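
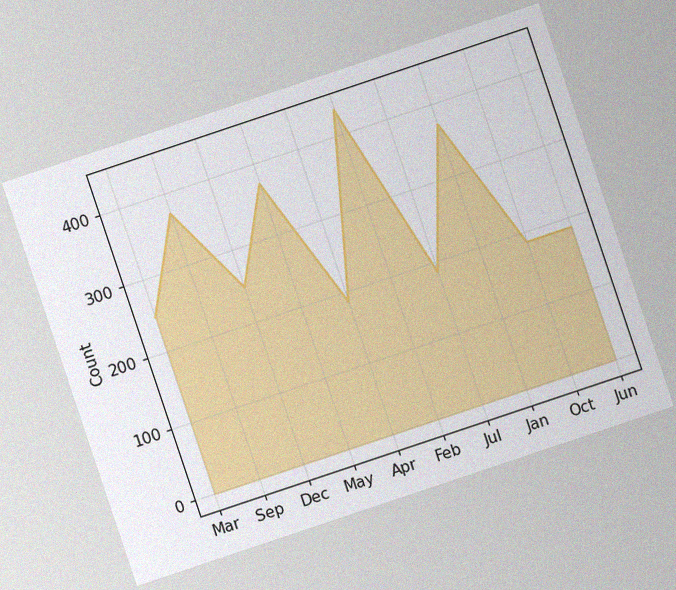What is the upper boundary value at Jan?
The chart is tilted about 19° counter-clockwise, with some photo noise. At Jan the upper boundary is at 372.

372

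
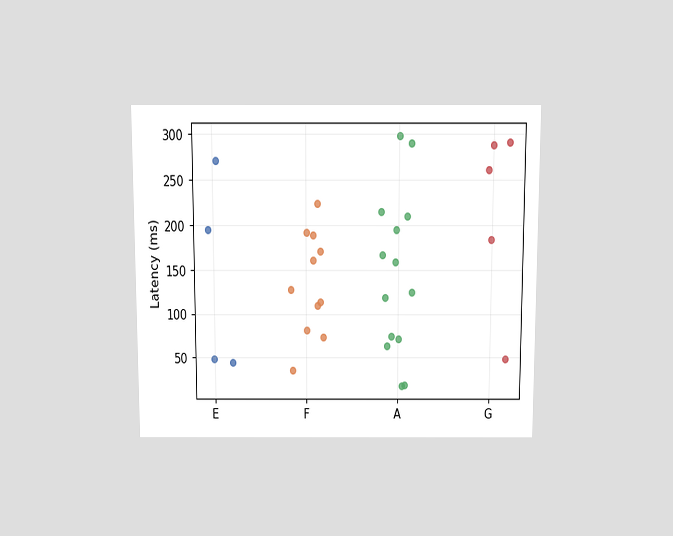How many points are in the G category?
The chart is viewed slightly from above. Counting the markers in the G column gives 5.

5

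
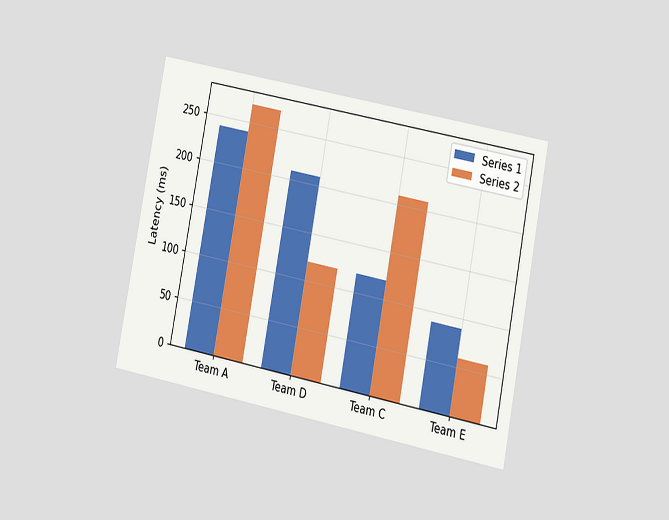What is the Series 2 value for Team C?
210ms

The chart is tilted about 11° clockwise and viewed at a slight angle. The Series 2 bar at Team C reaches 210ms on the y-axis.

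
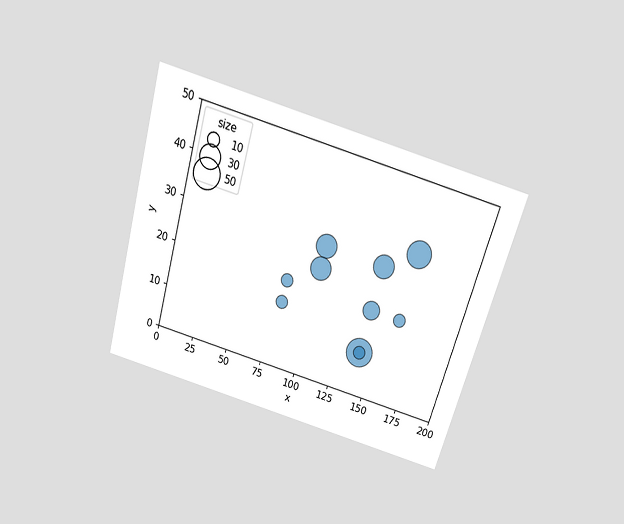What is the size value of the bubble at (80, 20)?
The chart is tilted about 16° clockwise and viewed slightly from above. Matching the bubble at (80, 20) against the size legend gives 10.

10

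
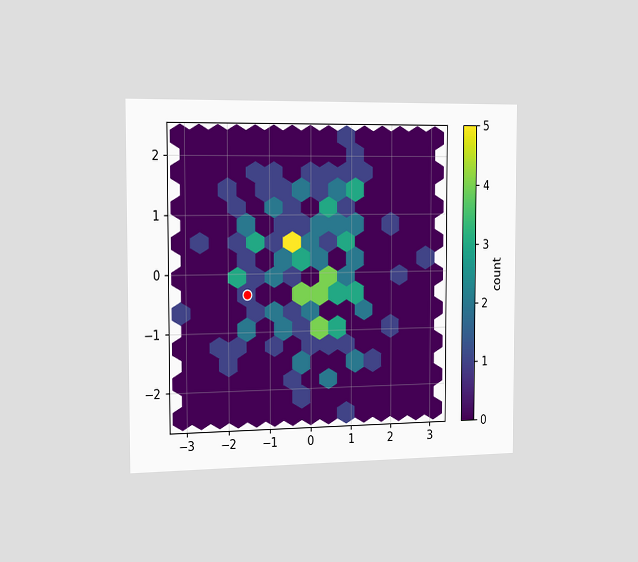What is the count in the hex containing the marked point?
The chart is viewed slightly from the left. The marked hex reads 1 on the colorbar.

1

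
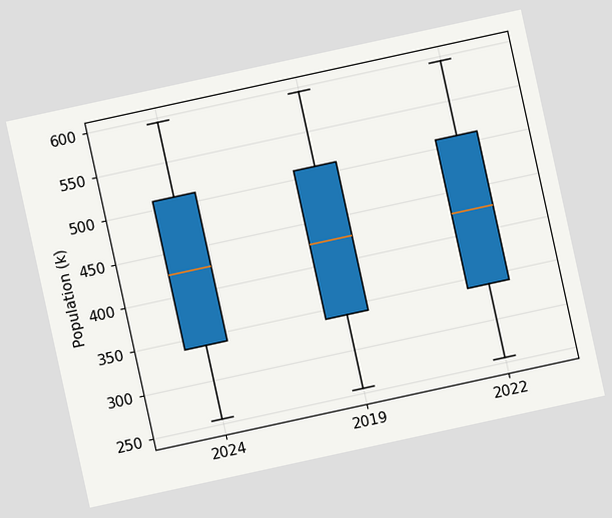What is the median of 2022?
425k

The chart is tilted about 12° counter-clockwise. The median line in the 2022 box sits at 425k.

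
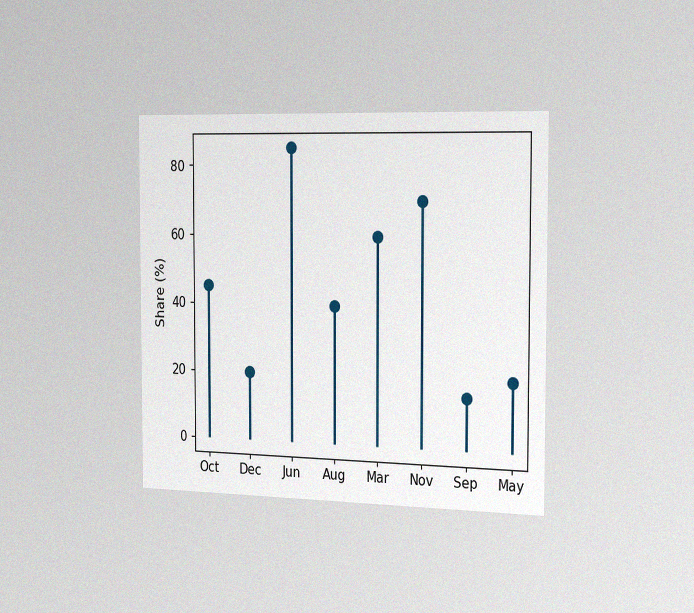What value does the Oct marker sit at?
45%

The chart is viewed slightly from the right, with some photo noise. The Oct marker sits at 45%.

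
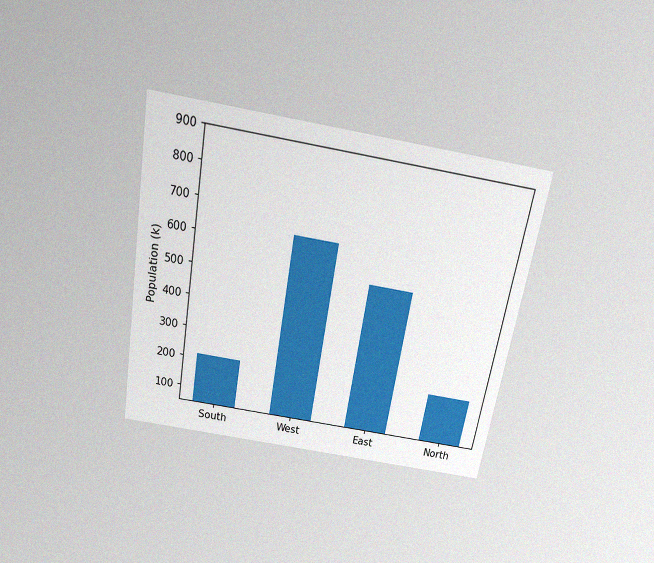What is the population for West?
The chart is tilted about 10° clockwise and viewed slightly from above, with some photo noise. Reading along the chart's y-axis, the West bar reaches 636k.

636k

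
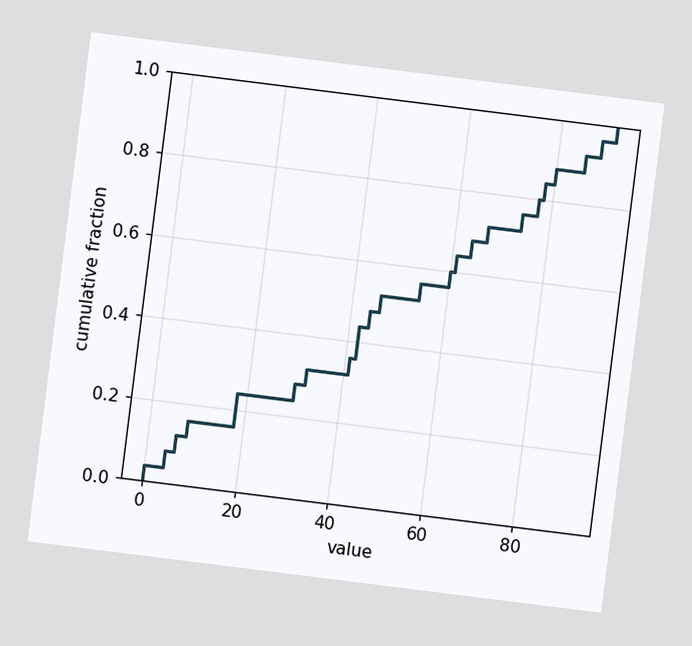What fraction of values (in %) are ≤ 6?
The chart is tilted about 7° clockwise. At x=6 the ECDF step is at 12%.

12%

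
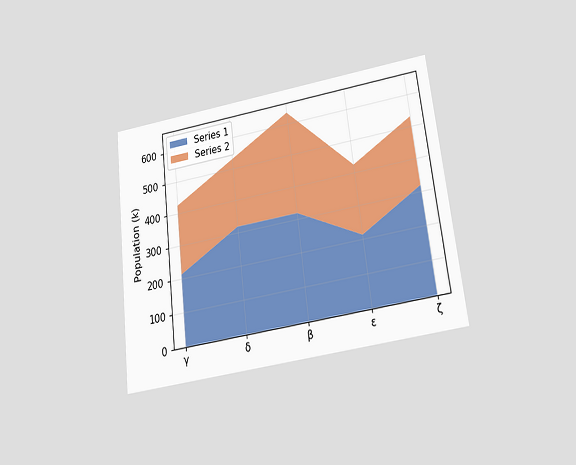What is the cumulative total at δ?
The chart is tilted about 7° counter-clockwise and viewed slightly from below. The stacked total at δ reaches 530k.

530k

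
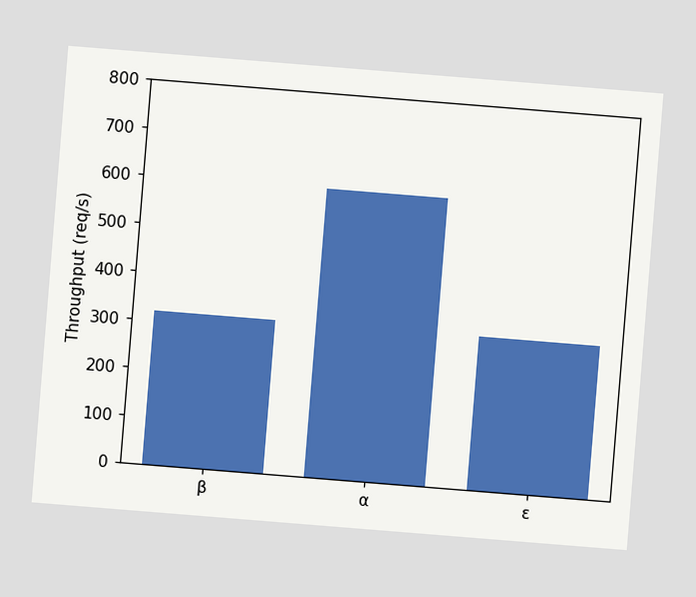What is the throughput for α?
The chart is tilted about 5° clockwise. Reading along the chart's y-axis, the α bar reaches 600req/s.

600req/s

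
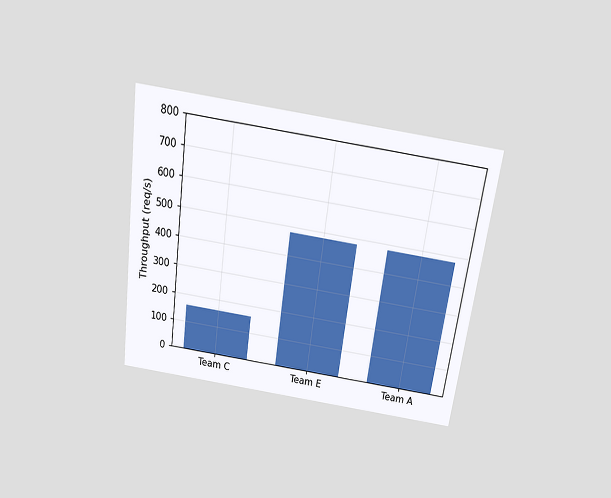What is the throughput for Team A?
The chart is tilted about 8° clockwise and viewed slightly from above. Reading along the chart's y-axis, the Team A bar reaches 480req/s.

480req/s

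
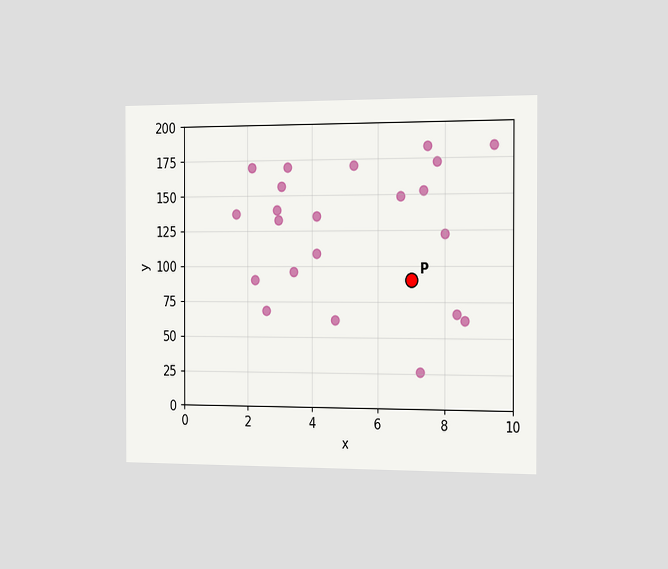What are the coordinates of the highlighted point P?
The chart is viewed slightly from the right. Following the gridlines from P to each axis, P sits at (7, 90).

(7, 90)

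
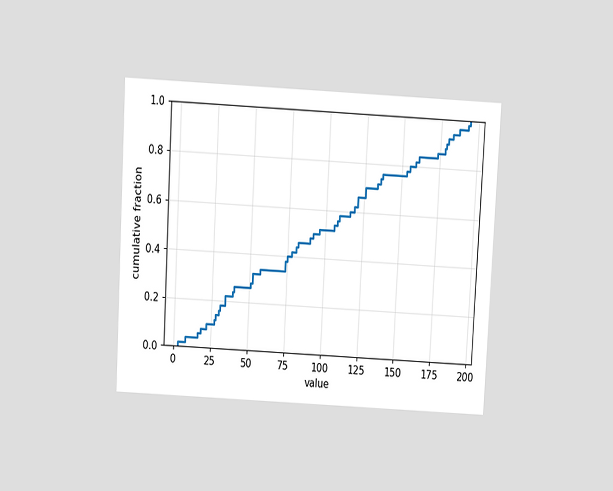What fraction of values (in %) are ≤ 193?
98%

The chart is tilted about 3° clockwise and viewed slightly from above. At x=193 the ECDF step is at 98%.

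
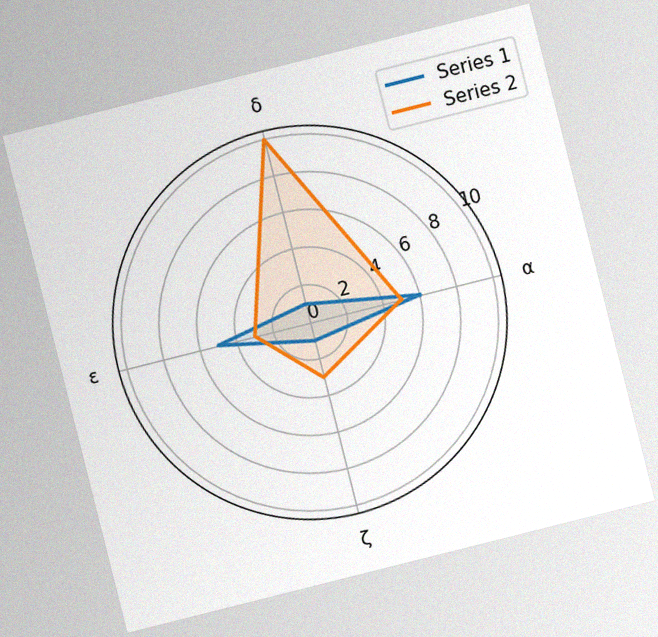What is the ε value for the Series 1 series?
The chart is tilted about 14° counter-clockwise, with some photo noise. On the ε axis, Series 1 reaches 5.

5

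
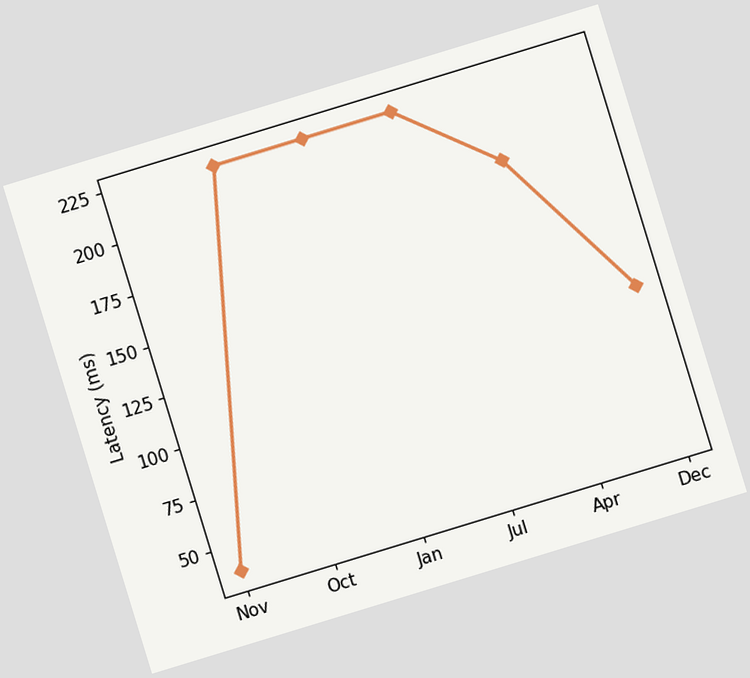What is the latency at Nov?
The chart is tilted about 17° counter-clockwise. At Nov, the line is at 37ms.

37ms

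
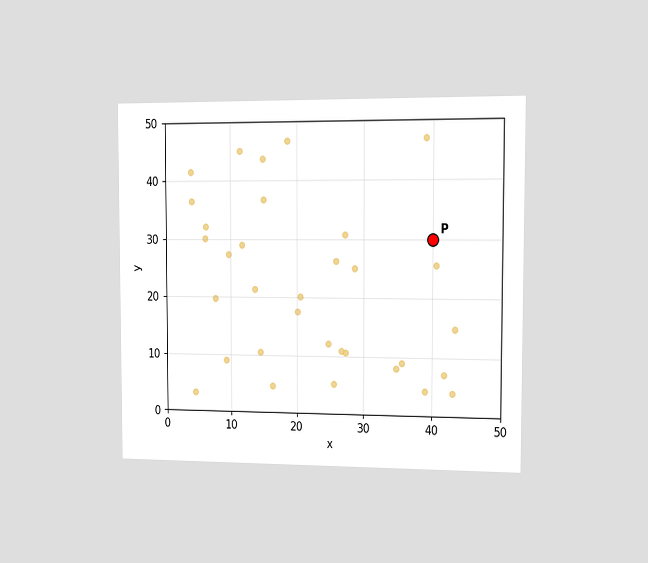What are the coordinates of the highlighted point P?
(40, 30)

The chart is viewed slightly from the right. Following the gridlines from P to each axis, P sits at (40, 30).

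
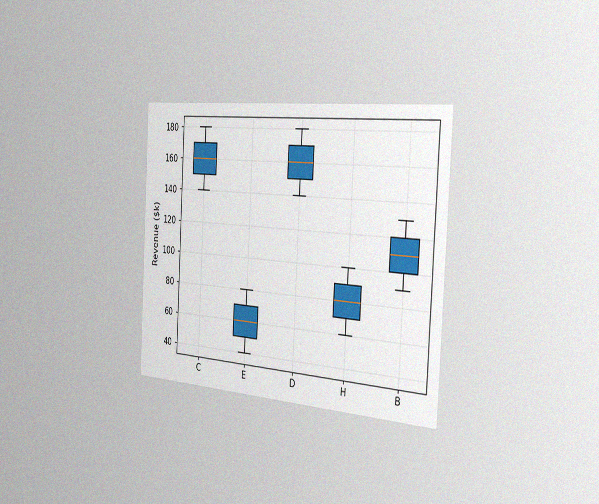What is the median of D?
$160k

The chart is tilted about 3° clockwise and viewed slightly from the right, with some photo noise. The median line in the D box sits at $160k.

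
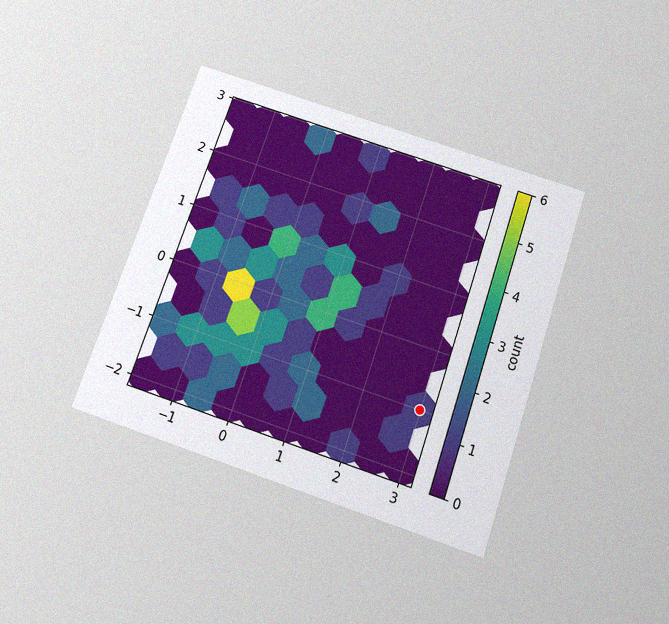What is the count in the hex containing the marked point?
1

The chart is tilted about 19° clockwise and viewed slightly from below, with some photo noise. The marked hex reads 1 on the colorbar.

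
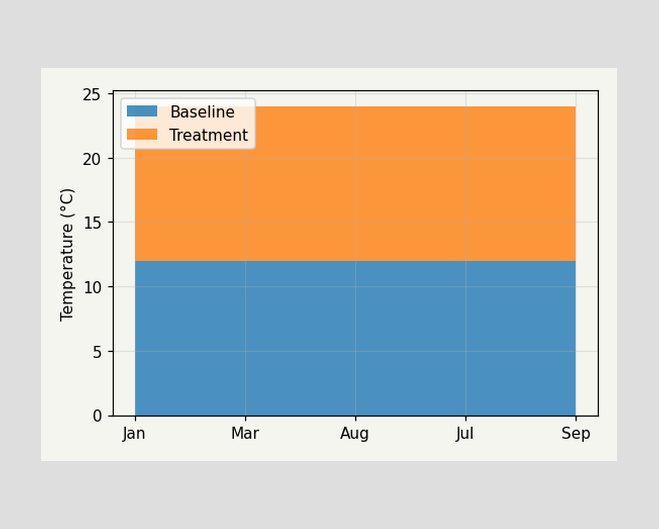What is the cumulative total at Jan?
24°C

The stacked total at Jan reaches 24°C.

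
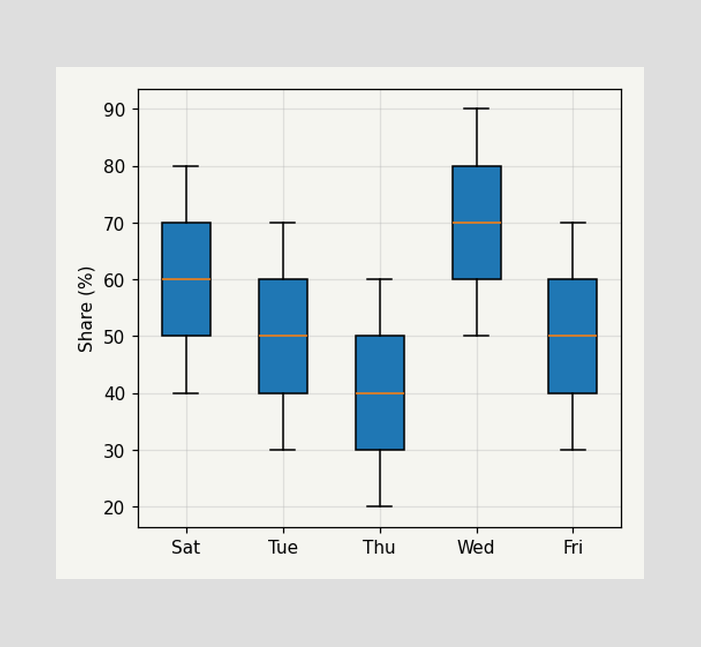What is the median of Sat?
The median line in the Sat box sits at 60%.

60%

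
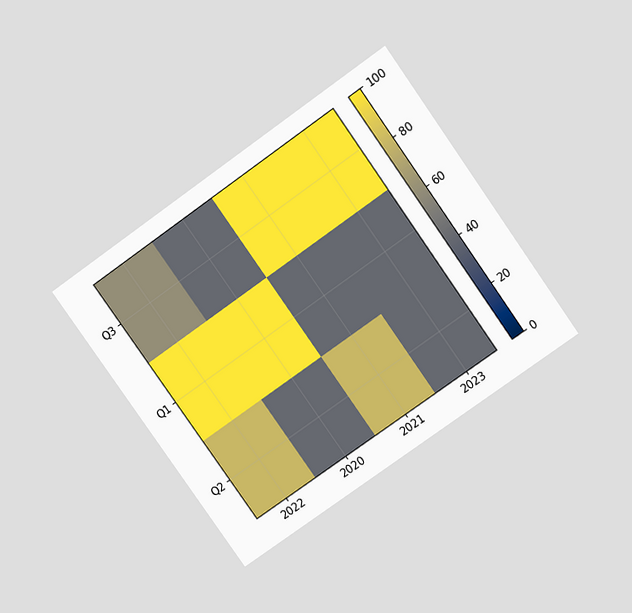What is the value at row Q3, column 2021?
100

The chart is tilted about 35° counter-clockwise and viewed slightly from above. Matching cell (Q3, 2021) against the colorbar gives 100.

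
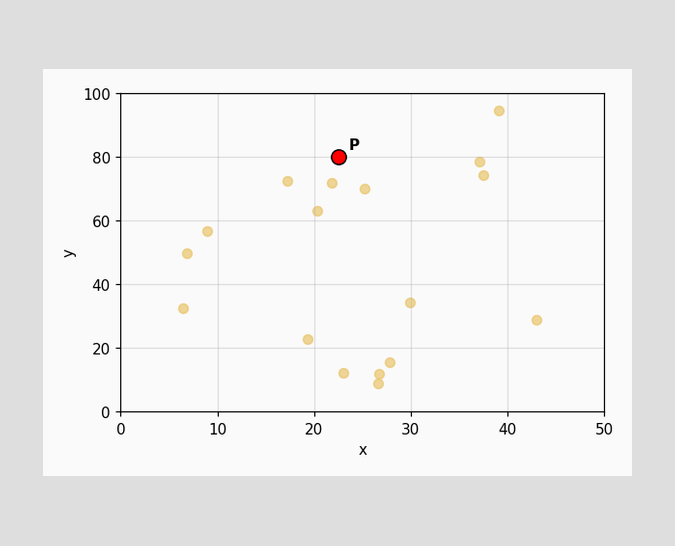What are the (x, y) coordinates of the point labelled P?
(22.5, 80)

Following the gridlines from P to each axis, P sits at (22.5, 80).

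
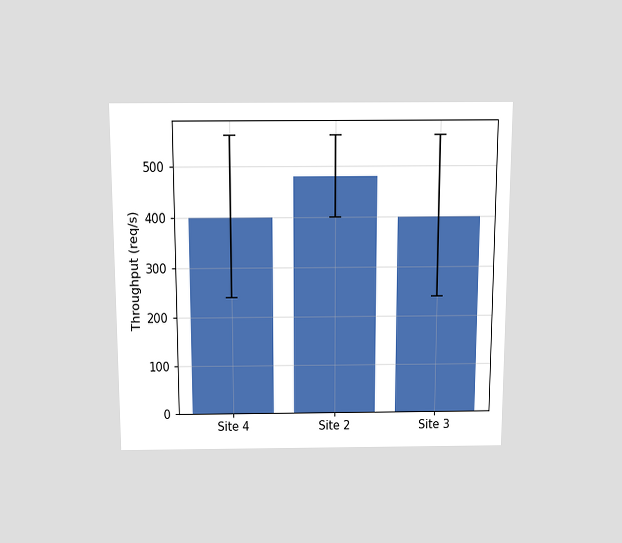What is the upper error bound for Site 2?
The chart is viewed slightly from above. The Site 2 bar's upper whisker reaches 560req/s.

560req/s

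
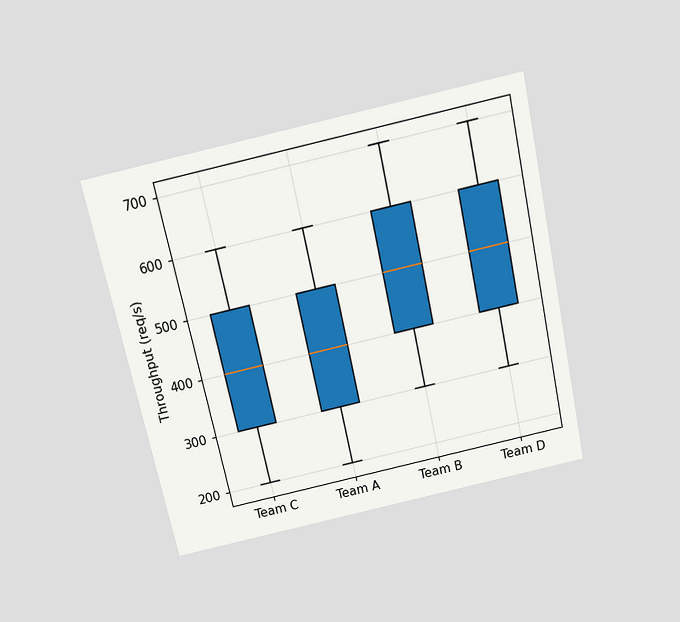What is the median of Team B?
500req/s

The chart is tilted about 12° counter-clockwise and viewed slightly from above. The median line in the Team B box sits at 500req/s.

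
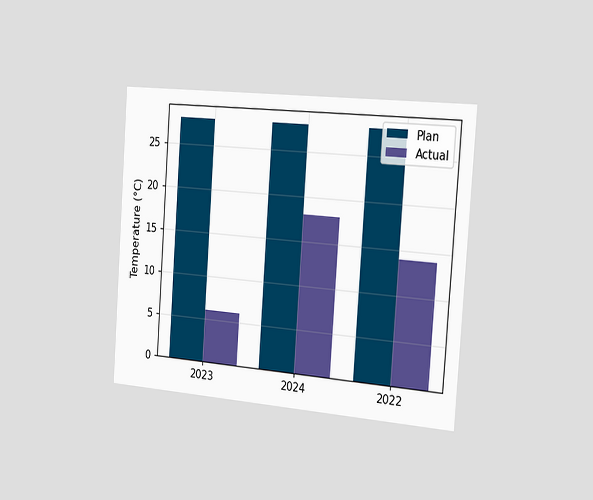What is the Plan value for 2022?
28°C

The chart is tilted about 4° clockwise and viewed slightly from the right. The Plan bar at 2022 reaches 28°C on the y-axis.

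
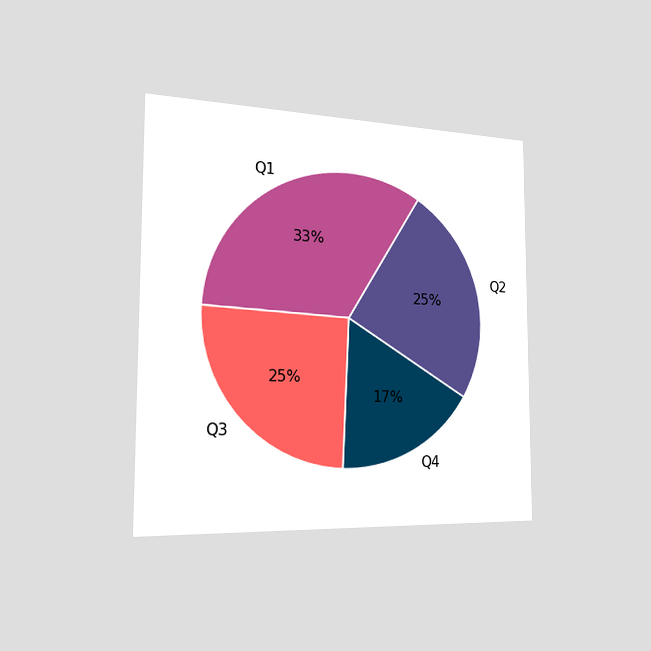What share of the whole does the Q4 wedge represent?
17%

The chart is viewed slightly from the left. The Q4 slice takes up 17% of the pie.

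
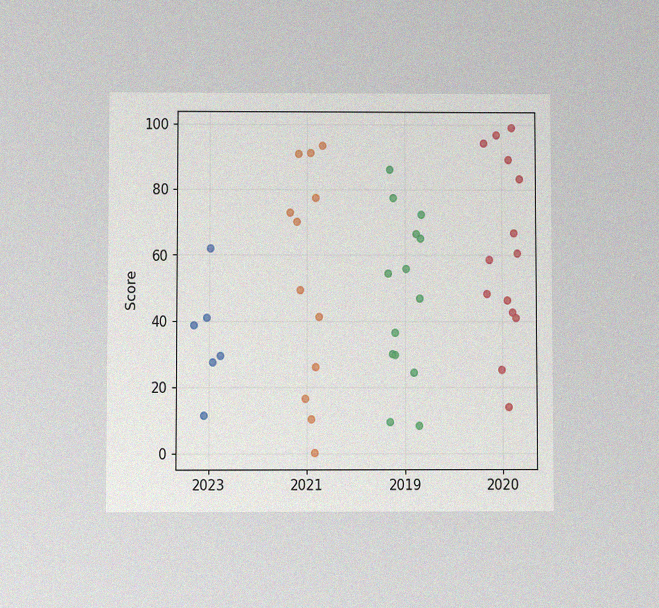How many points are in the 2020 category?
14

The chart is viewed at a slight angle, with some photo noise. Counting the markers in the 2020 column gives 14.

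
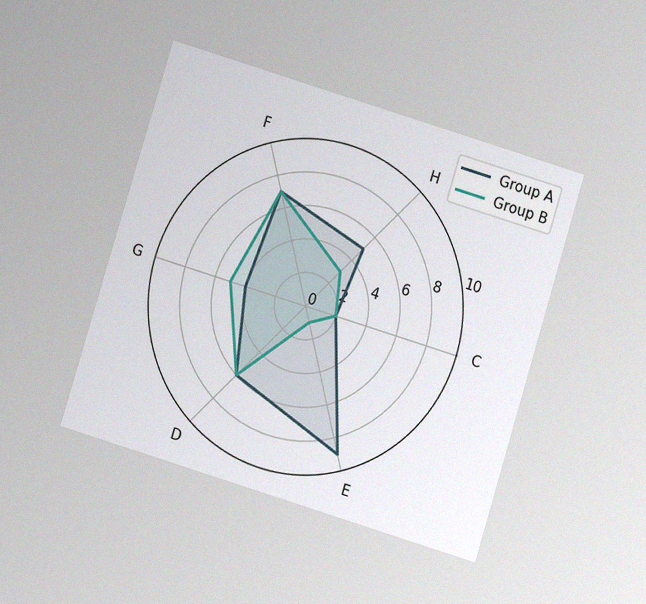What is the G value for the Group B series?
The chart is tilted about 17° clockwise and viewed slightly from below, with some photo noise. On the G axis, Group B reaches 5.

5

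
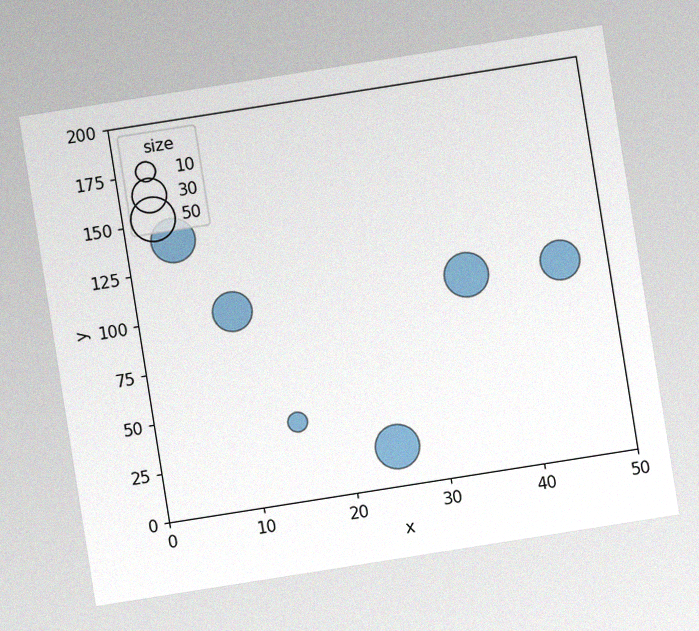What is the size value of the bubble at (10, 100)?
40

The chart is tilted about 9° counter-clockwise, with some photo noise. Matching the bubble at (10, 100) against the size legend gives 40.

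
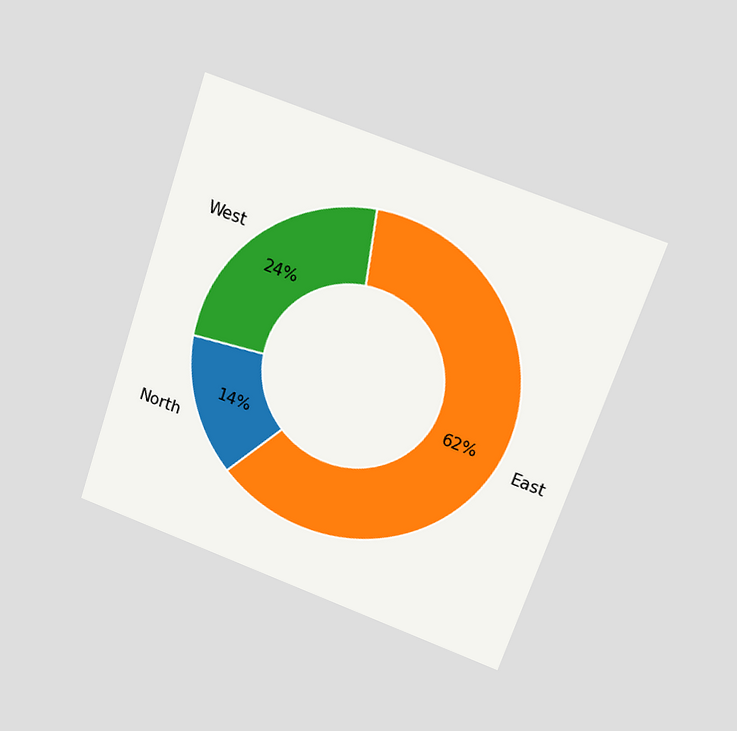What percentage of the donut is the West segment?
24%

The chart is tilted about 19° clockwise and viewed at a slight angle. The West segment takes up 24% of the ring.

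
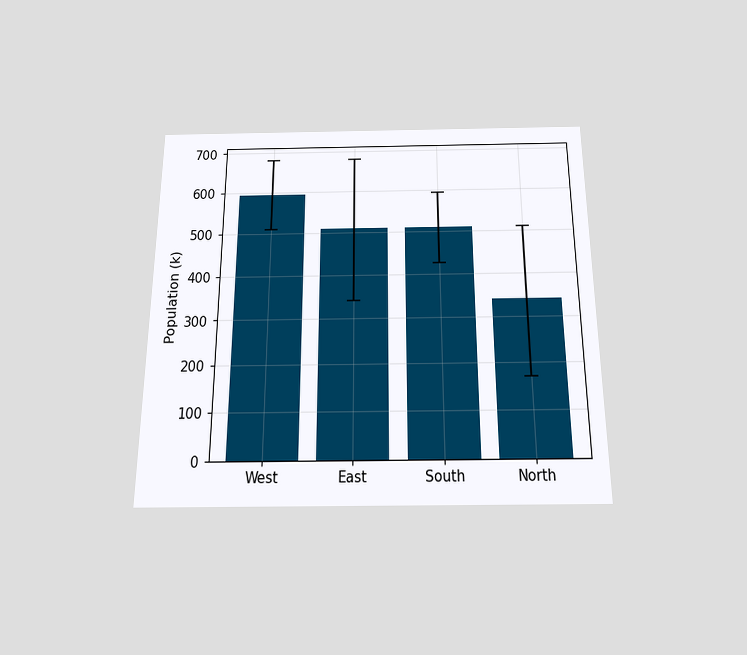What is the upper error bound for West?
680k

The chart is viewed slightly from below. The West bar's upper whisker reaches 680k.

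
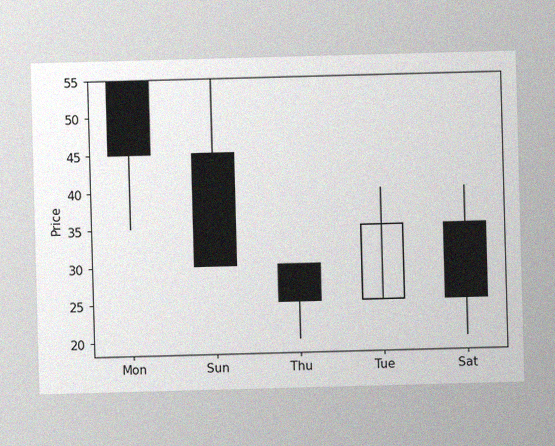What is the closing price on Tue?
35

The image has some photo noise and uneven lighting. The Tue candle closes at 35.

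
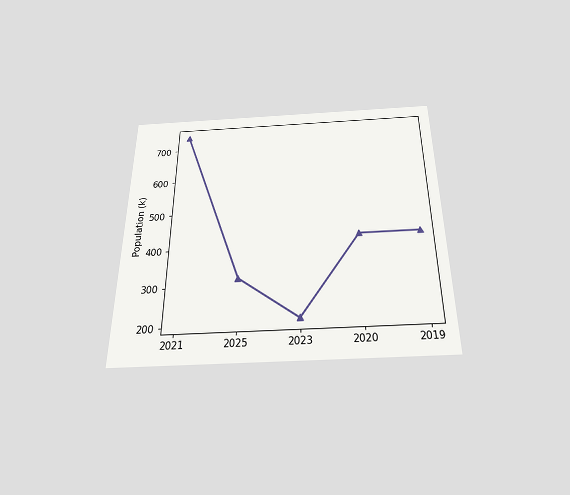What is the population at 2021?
742k

The chart is viewed slightly from below. At 2021, the line is at 742k.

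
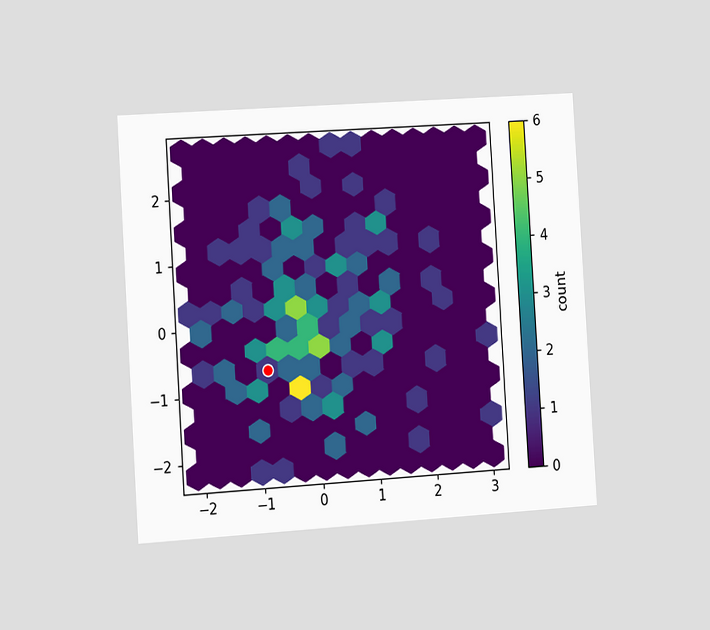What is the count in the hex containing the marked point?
1

The chart is tilted about 4° counter-clockwise and viewed slightly from the left. The marked hex reads 1 on the colorbar.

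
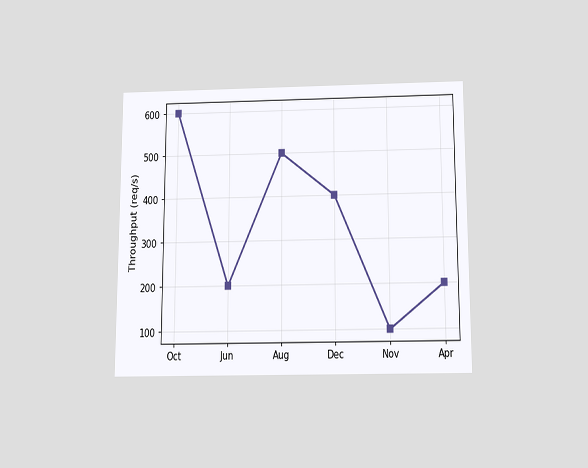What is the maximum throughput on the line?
600req/s

The chart is viewed slightly from below. The highest point is at Oct, and reading across to the y-axis gives 600req/s.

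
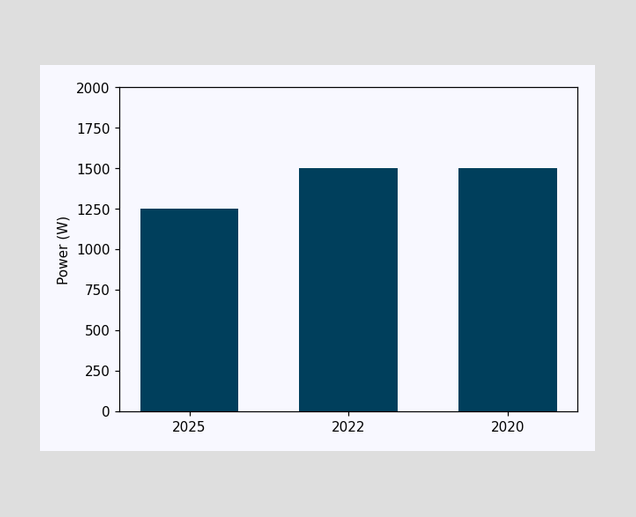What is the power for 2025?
Reading along the chart's y-axis, the 2025 bar reaches 1250W.

1250W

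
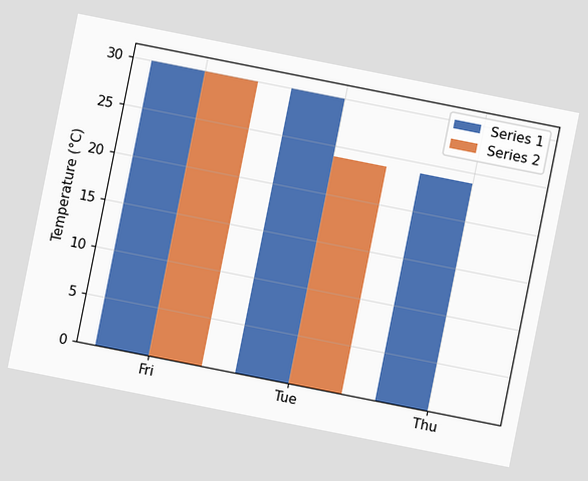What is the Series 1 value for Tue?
30°C

The chart is tilted about 11° clockwise. The Series 1 bar at Tue reaches 30°C on the y-axis.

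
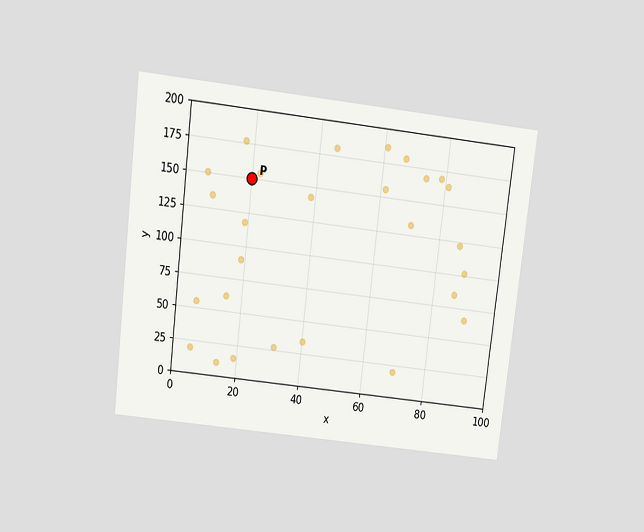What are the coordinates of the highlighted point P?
The chart is tilted about 7° clockwise and viewed slightly from above. Following the gridlines from P to each axis, P sits at (20, 150).

(20, 150)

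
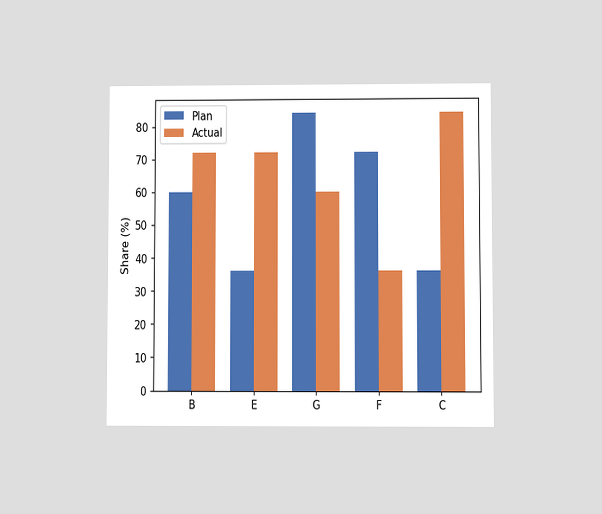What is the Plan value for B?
60%

The chart is viewed at a slight angle. The Plan bar at B reaches 60% on the y-axis.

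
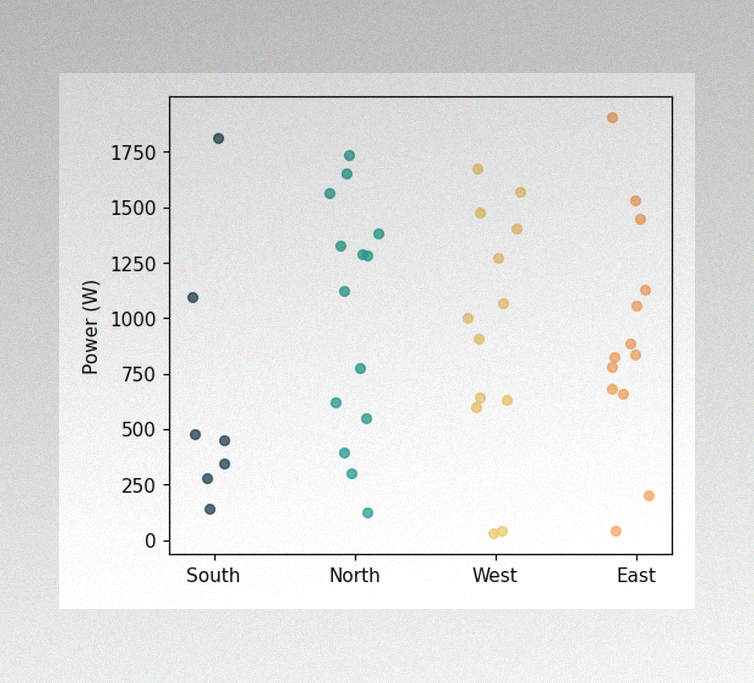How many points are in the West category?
13

The image has some photo noise and uneven lighting. Counting the markers in the West column gives 13.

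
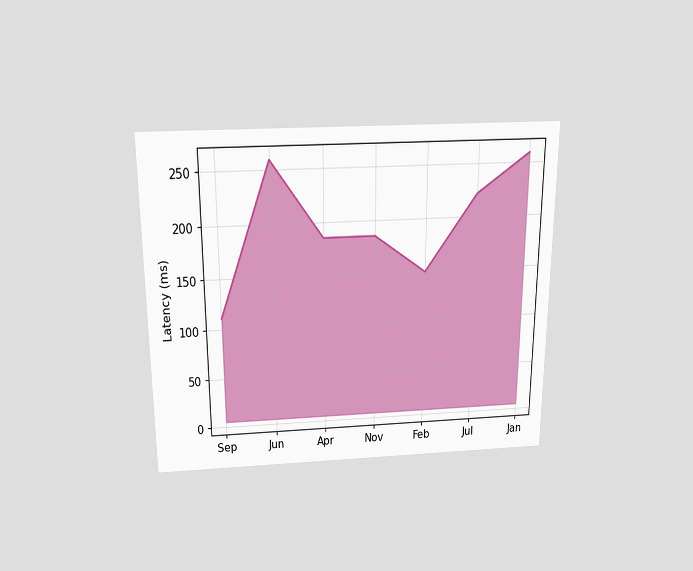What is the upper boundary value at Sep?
The chart is viewed slightly from above. At Sep the upper boundary is at 111ms.

111ms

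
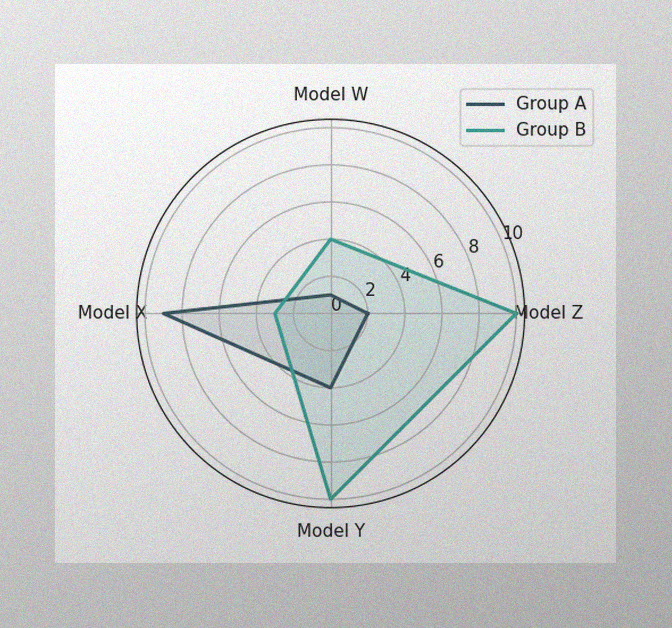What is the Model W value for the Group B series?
4

The image has some photo noise and uneven lighting. On the Model W axis, Group B reaches 4.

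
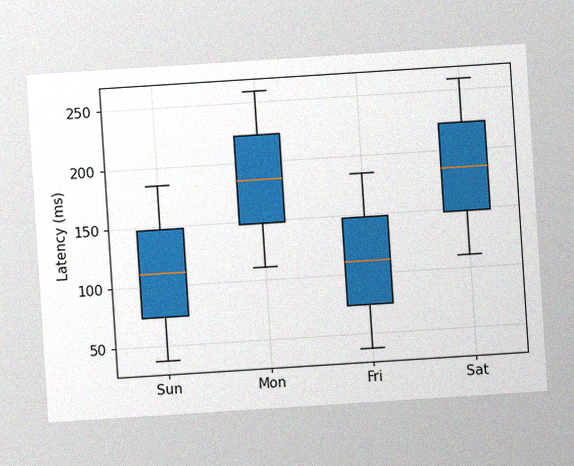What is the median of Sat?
The chart is tilted about 4° counter-clockwise, with some photo noise. The median line in the Sat box sits at 185ms.

185ms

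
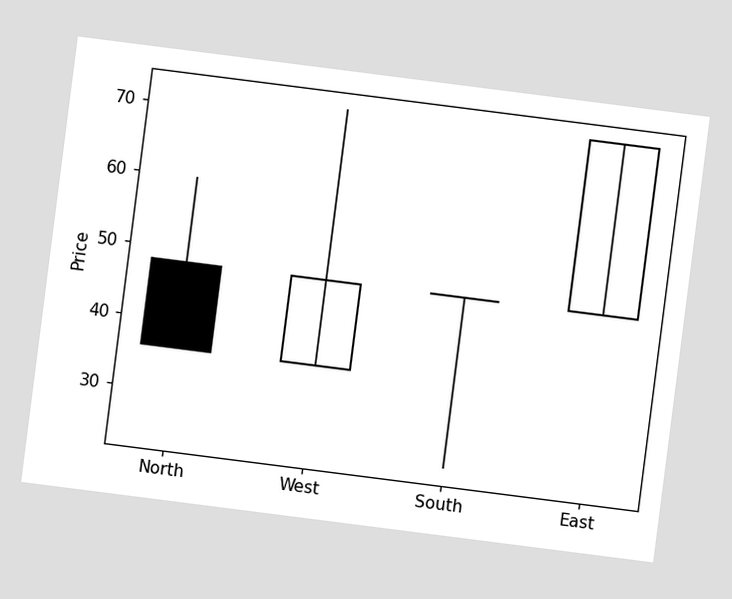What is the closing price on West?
The chart is tilted about 7° clockwise. The West candle closes at 48.

48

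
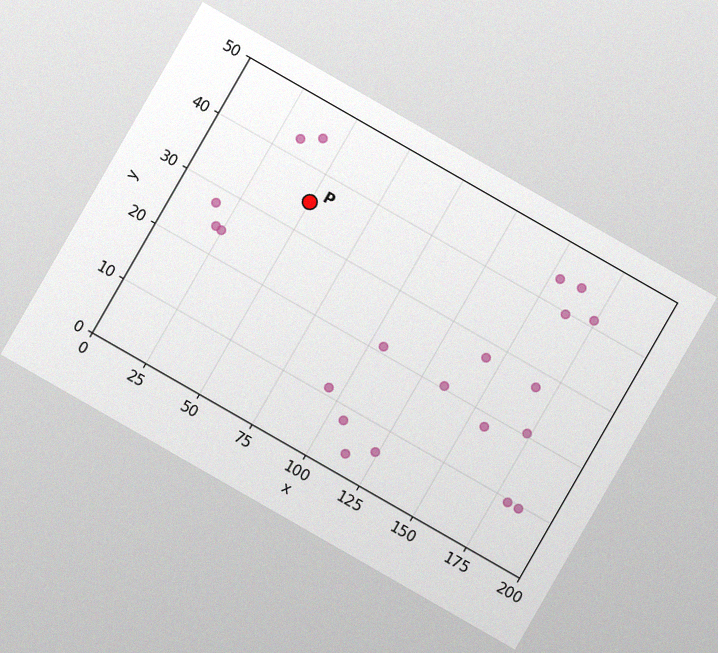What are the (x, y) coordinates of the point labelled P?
The chart is tilted about 30° clockwise, with some photo noise. Following the gridlines from P to each axis, P sits at (50, 35).

(50, 35)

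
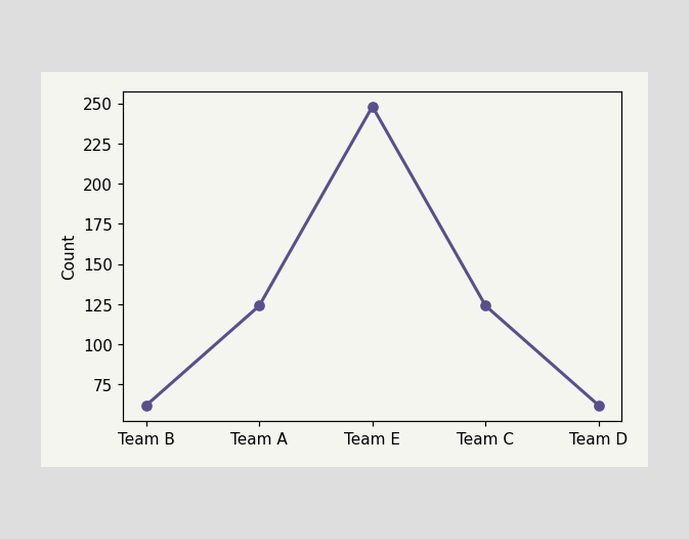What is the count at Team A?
124

At Team A, the line is at 124.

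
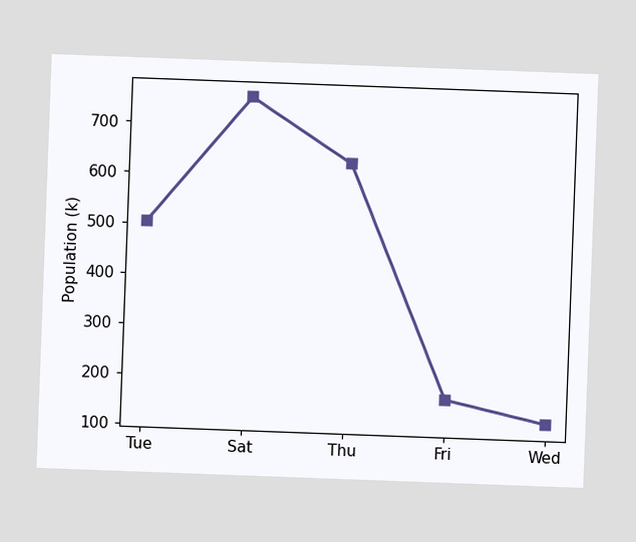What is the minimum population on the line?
126k

The chart is tilted about 2° clockwise. The lowest point is at Wed, and reading across to the y-axis gives 126k.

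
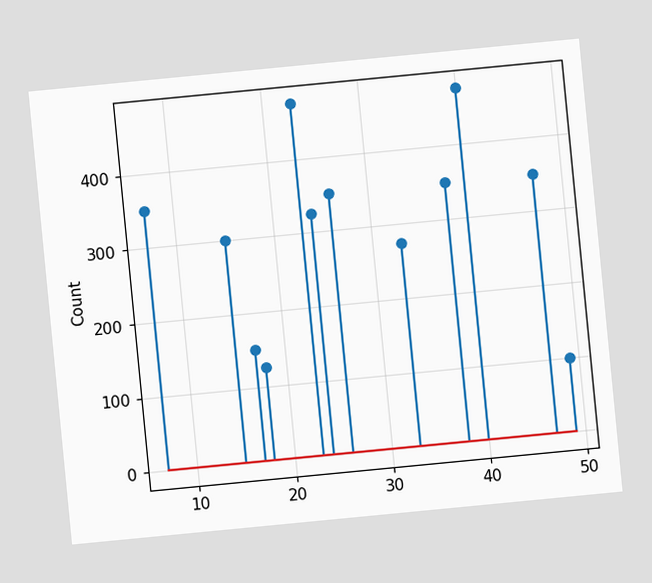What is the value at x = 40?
The chart is tilted about 6° counter-clockwise. The stem at x=40 reaches 475.

475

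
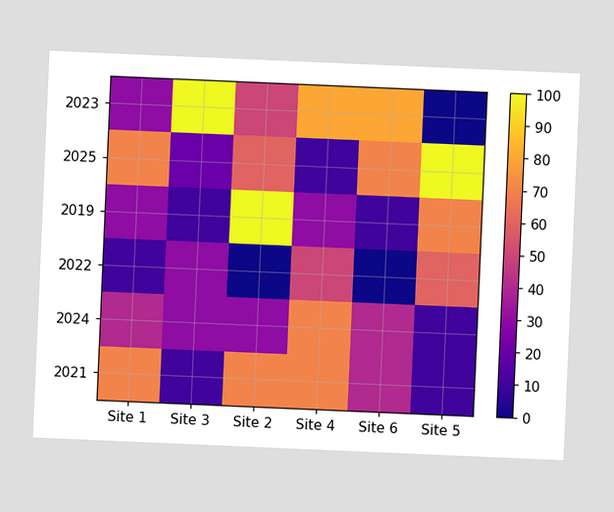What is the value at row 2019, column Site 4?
The chart is tilted about 2° clockwise. Matching cell (2019, Site 4) against the colorbar gives 30.

30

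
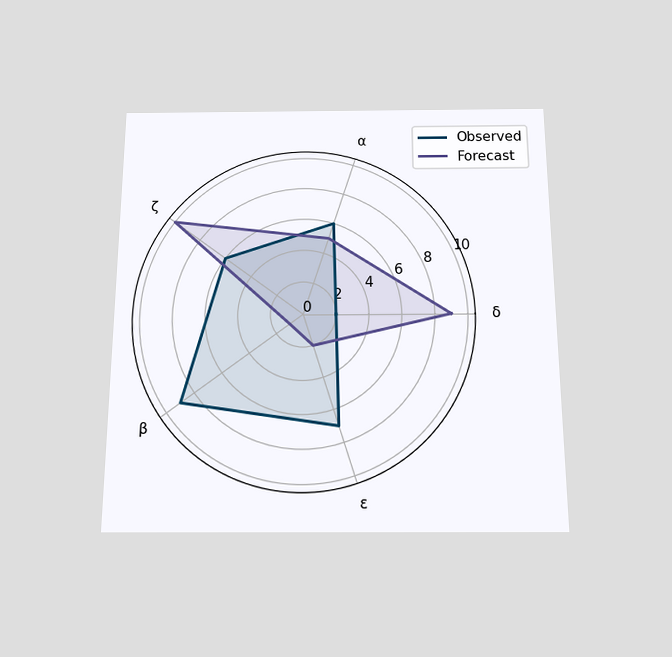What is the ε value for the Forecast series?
The chart is viewed slightly from below. On the ε axis, Forecast reaches 2.

2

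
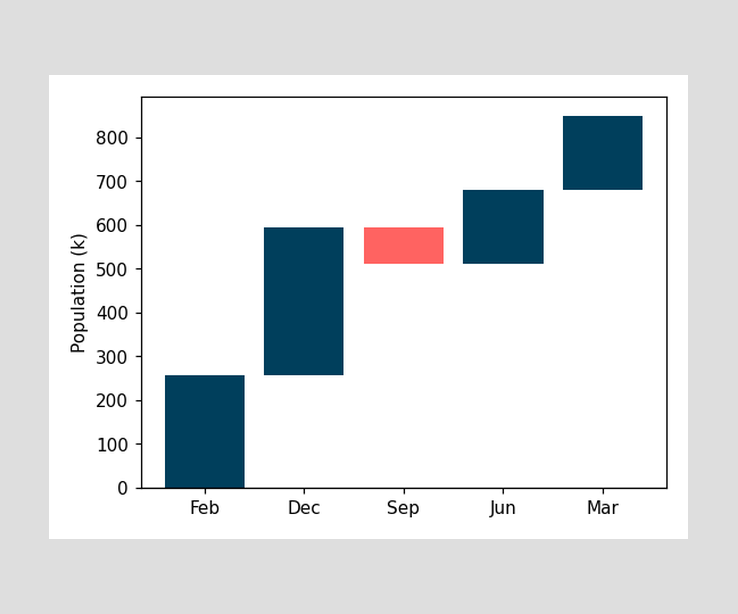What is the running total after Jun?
680k

After Jun the running total reaches 680k.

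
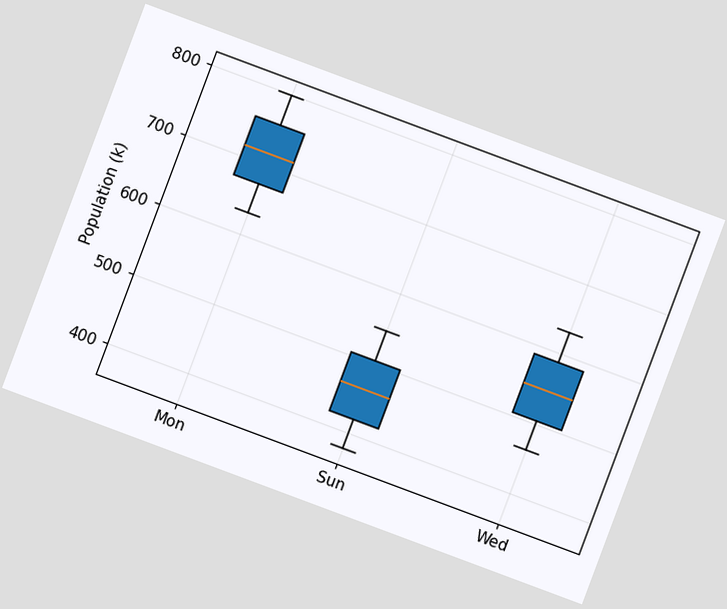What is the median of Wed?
The chart is tilted about 20° clockwise. The median line in the Wed box sits at 546k.

546k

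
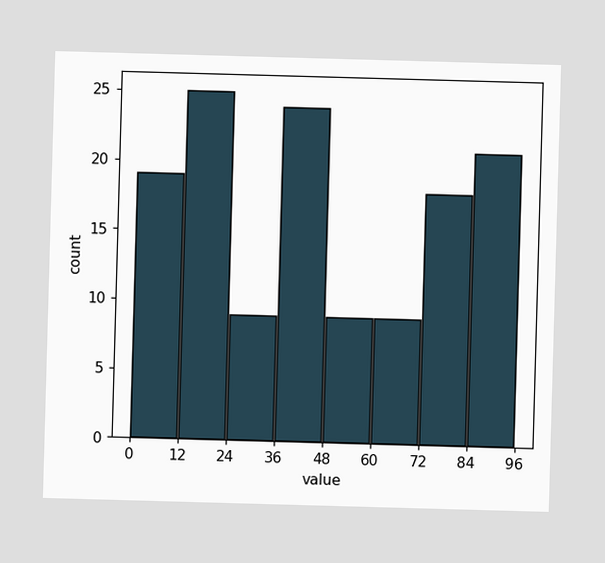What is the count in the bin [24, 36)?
9

The [24, 36) bin has height 9.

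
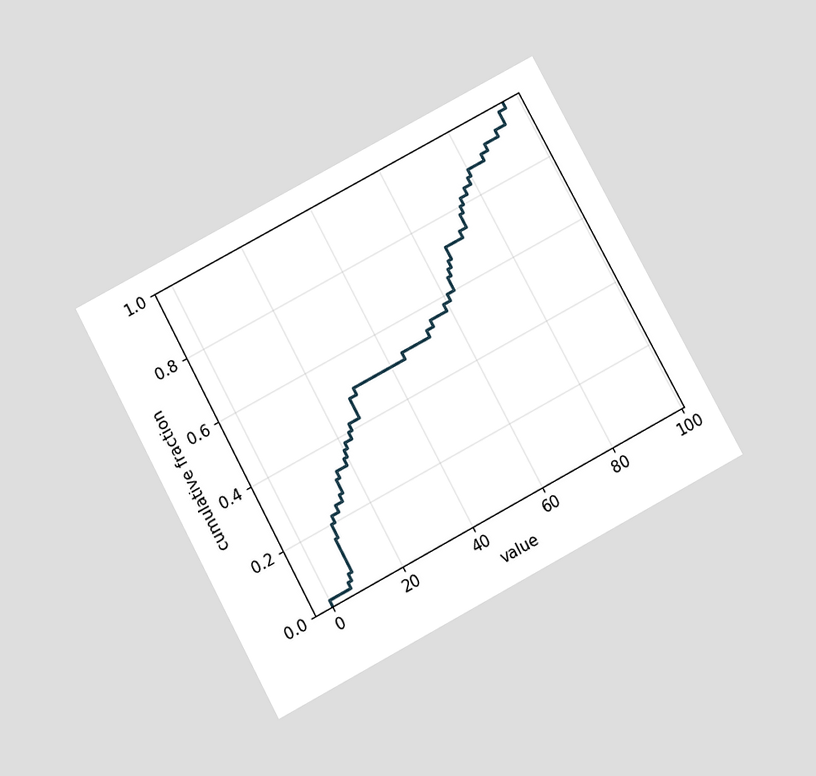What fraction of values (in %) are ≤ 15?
30%

The chart is tilted about 28° counter-clockwise and viewed slightly from below. At x=15 the ECDF step is at 30%.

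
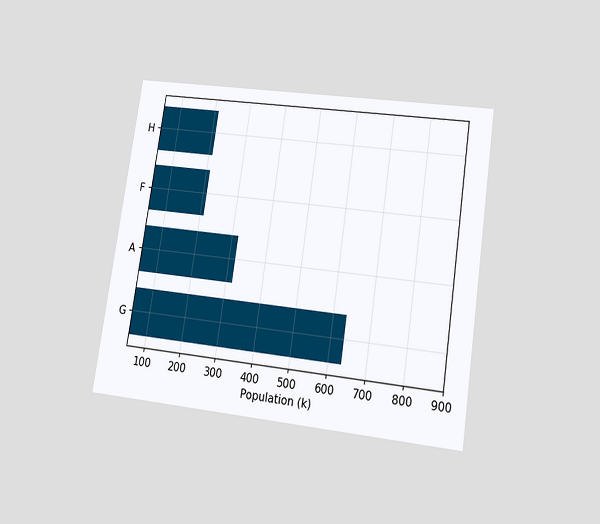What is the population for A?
318k

The chart is tilted about 8° clockwise and viewed at a slight angle. Reading along the chart's x-axis, the A bar reaches 318k.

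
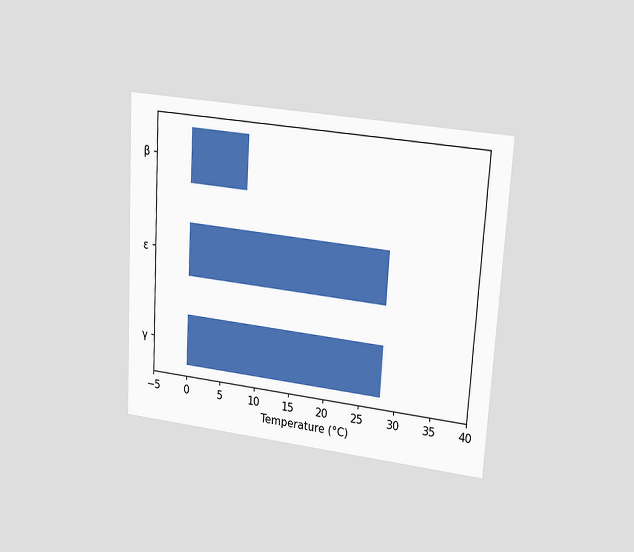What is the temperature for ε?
The chart is tilted about 3° clockwise and viewed at a slight angle. Reading along the chart's x-axis, the ε bar reaches 28°C.

28°C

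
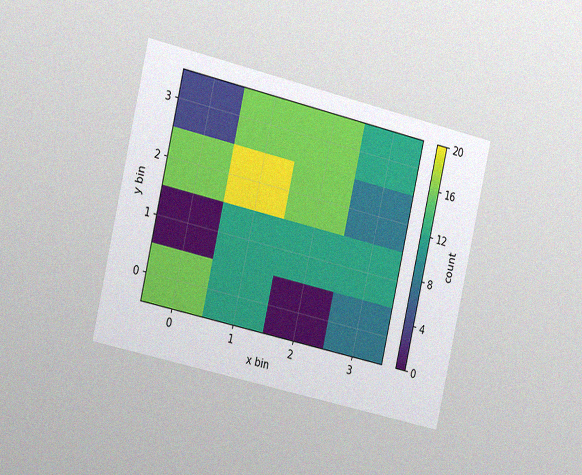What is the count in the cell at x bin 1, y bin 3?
The chart is tilted about 13° clockwise and viewed slightly from the left, with some photo noise. Matching the cell (1, 3) against the colorbar gives 16.

16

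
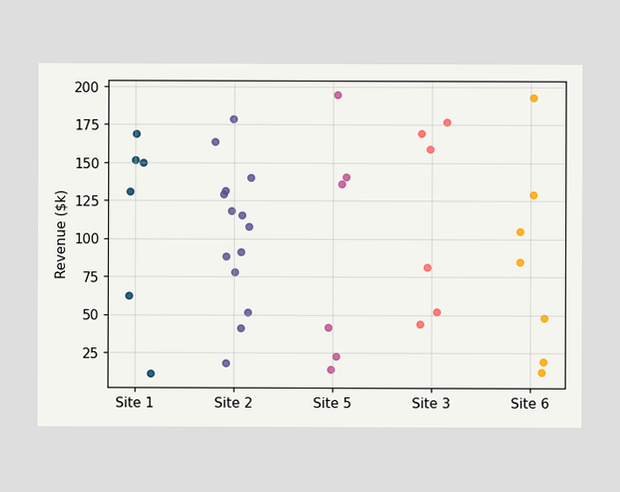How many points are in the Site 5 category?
Counting the markers in the Site 5 column gives 6.

6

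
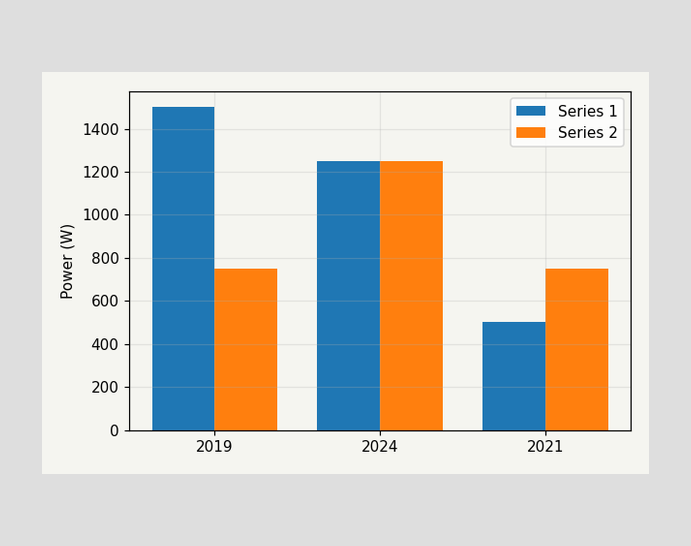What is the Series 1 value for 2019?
1500W

The Series 1 bar at 2019 reaches 1500W on the y-axis.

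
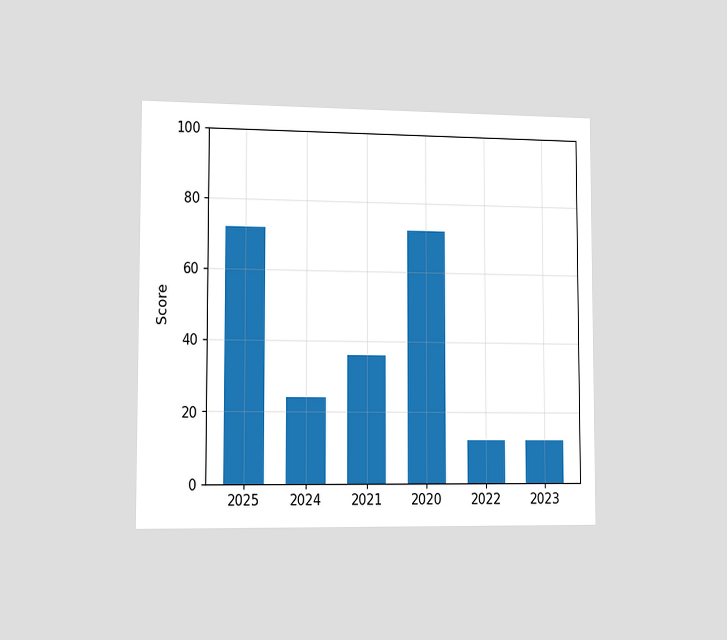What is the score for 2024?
The chart is viewed slightly from the left. Reading along the chart's y-axis, the 2024 bar reaches 24.

24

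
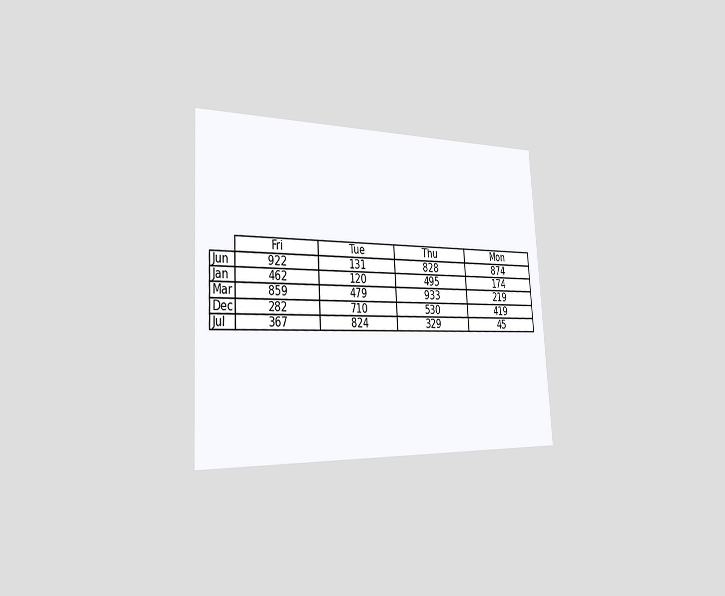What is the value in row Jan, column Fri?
The chart is tilted about 3° counter-clockwise and viewed slightly from the left. The (Jan, Fri) cell reads 462.

462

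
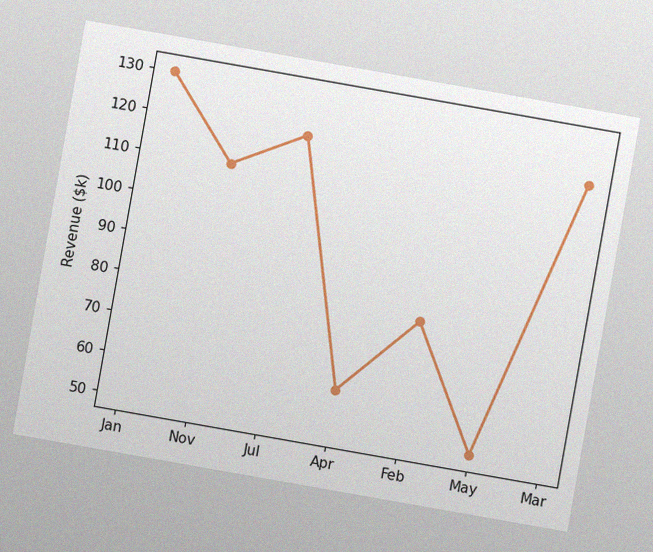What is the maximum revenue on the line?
The chart is tilted about 10° clockwise, with some photo noise. The highest point is at Jan, and reading across to the y-axis gives $130k.

$130k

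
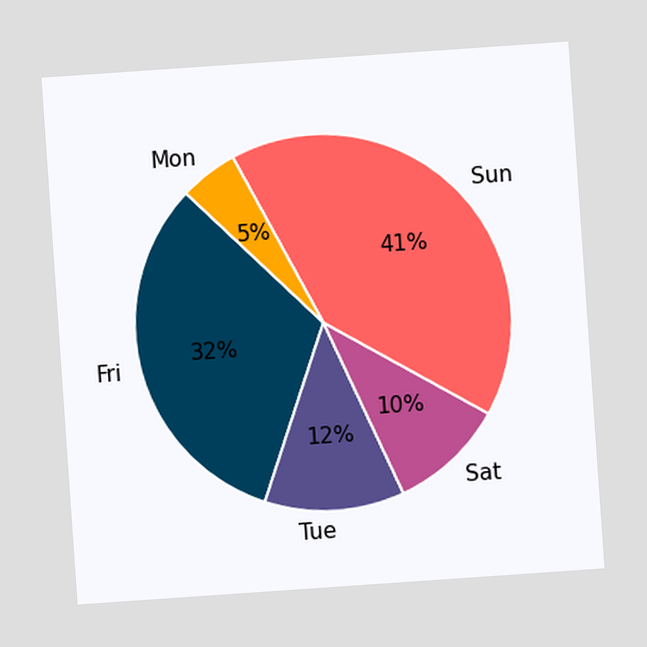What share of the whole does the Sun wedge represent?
The chart is tilted about 4° counter-clockwise. The Sun slice takes up 41% of the pie.

41%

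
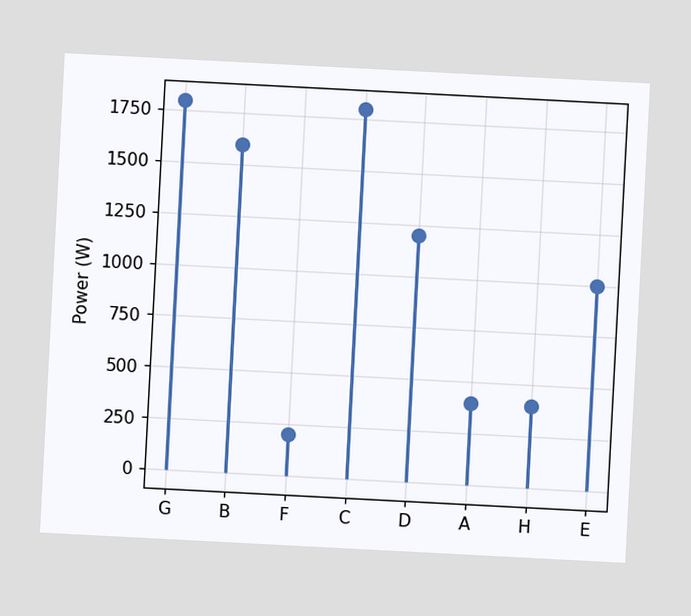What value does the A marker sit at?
The chart is tilted about 3° clockwise. The A marker sits at 400W.

400W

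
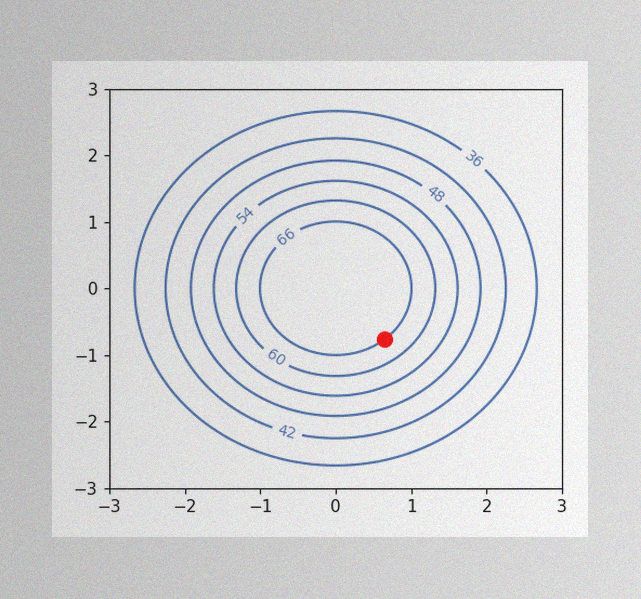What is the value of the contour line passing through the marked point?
The image has some photo noise and uneven lighting. The marked point sits on the contour labelled 66.

66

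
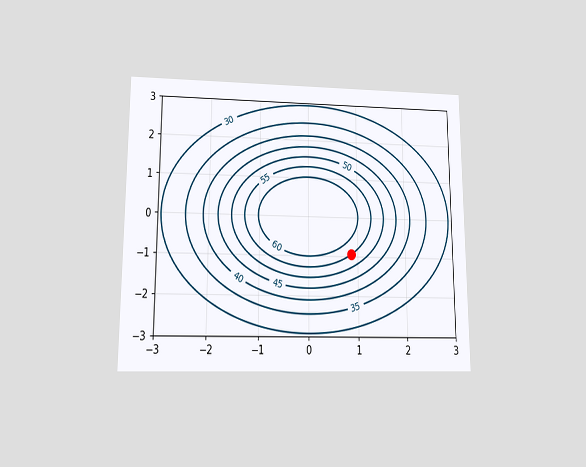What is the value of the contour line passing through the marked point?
The chart is viewed at a slight angle. The marked point sits on the contour labelled 55.

55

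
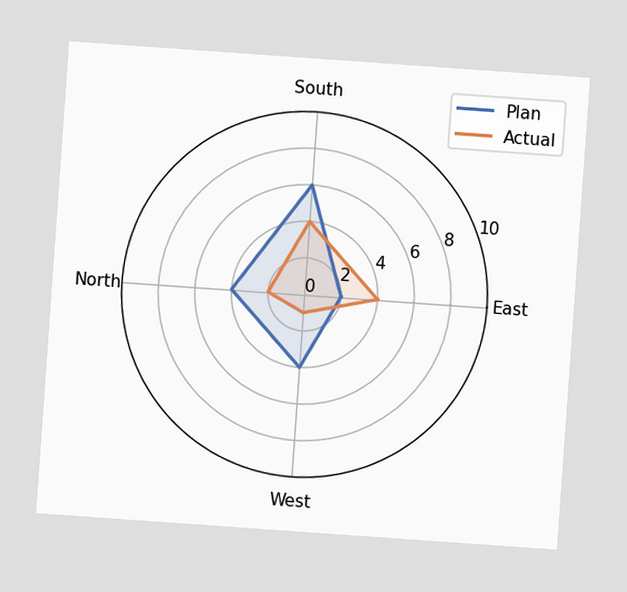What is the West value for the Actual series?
1

The chart is tilted about 4° clockwise. On the West axis, Actual reaches 1.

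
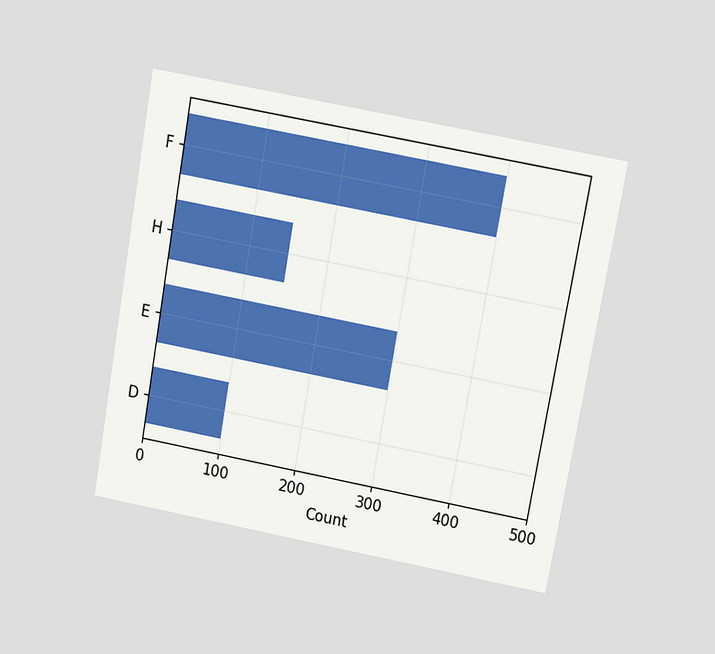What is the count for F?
400

The chart is tilted about 10° clockwise and viewed slightly from above. Reading along the chart's x-axis, the F bar reaches 400.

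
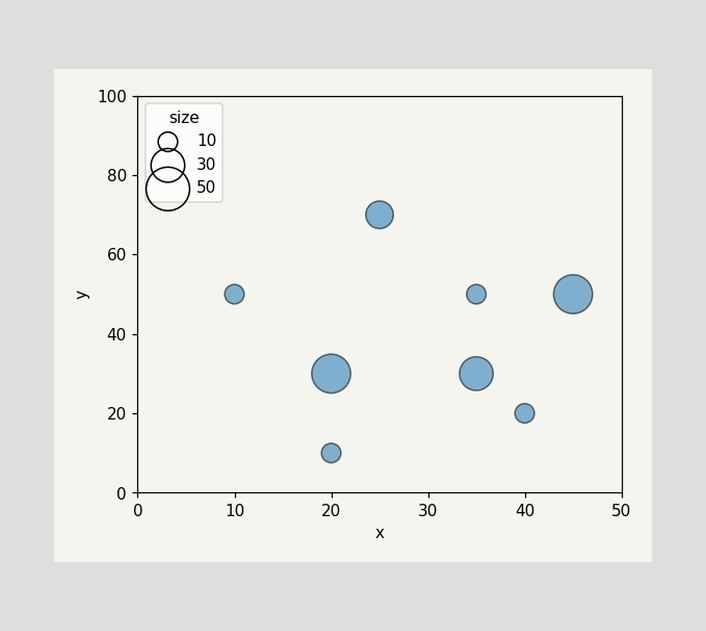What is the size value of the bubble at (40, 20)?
Matching the bubble at (40, 20) against the size legend gives 10.

10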